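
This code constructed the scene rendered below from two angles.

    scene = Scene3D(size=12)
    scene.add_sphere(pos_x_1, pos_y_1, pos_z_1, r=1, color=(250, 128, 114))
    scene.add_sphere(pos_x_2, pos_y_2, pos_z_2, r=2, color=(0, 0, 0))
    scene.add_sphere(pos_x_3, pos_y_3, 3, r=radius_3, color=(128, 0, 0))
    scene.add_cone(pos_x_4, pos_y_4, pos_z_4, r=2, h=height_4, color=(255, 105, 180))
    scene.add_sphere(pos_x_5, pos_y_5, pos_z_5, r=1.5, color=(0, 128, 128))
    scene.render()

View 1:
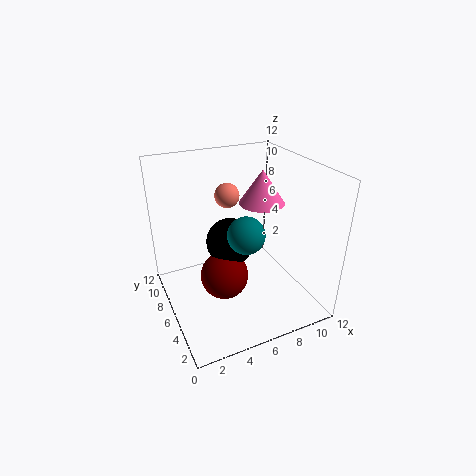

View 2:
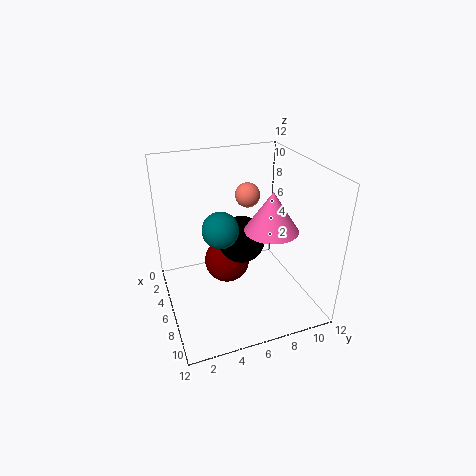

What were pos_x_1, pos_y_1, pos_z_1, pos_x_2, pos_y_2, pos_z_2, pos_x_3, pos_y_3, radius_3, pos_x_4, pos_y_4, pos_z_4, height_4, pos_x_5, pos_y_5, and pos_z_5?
pos_x_1 = 5.5; pos_y_1 = 7; pos_z_1 = 9.5; pos_x_2 = 5.5; pos_y_2 = 6.5; pos_z_2 = 5.5; pos_x_3 = 4.5; pos_y_3 = 5.5; radius_3 = 2; pos_x_4 = 9; pos_y_4 = 7.5; pos_z_4 = 8; height_4 = 3; pos_x_5 = 6; pos_y_5 = 4.5; pos_z_5 = 7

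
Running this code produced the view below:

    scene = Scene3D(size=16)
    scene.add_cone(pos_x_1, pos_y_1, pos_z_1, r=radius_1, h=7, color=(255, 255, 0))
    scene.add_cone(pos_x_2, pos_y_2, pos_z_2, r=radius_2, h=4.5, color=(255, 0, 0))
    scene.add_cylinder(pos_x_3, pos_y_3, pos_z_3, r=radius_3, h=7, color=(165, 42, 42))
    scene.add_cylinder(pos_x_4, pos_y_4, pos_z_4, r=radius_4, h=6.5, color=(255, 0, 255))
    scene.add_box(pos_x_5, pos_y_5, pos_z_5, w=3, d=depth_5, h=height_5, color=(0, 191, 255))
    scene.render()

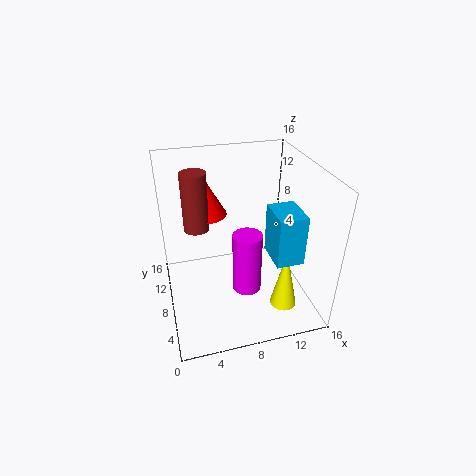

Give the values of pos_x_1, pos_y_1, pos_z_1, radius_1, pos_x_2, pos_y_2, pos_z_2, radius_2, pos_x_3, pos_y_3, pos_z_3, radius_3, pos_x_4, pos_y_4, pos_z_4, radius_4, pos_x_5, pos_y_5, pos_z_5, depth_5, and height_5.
pos_x_1 = 12.5, pos_y_1 = 4.5, pos_z_1 = 0.5, radius_1 = 1.5, pos_x_2 = 5.5, pos_y_2 = 13.5, pos_z_2 = 8.5, radius_2 = 2.5, pos_x_3 = 4, pos_y_3 = 12, pos_z_3 = 7.5, radius_3 = 1.5, pos_x_4 = 8, pos_y_4 = 4.5, pos_z_4 = 4, radius_4 = 1.5, pos_x_5 = 11, pos_y_5 = 3.5, pos_z_5 = 6.5, depth_5 = 4, height_5 = 5.5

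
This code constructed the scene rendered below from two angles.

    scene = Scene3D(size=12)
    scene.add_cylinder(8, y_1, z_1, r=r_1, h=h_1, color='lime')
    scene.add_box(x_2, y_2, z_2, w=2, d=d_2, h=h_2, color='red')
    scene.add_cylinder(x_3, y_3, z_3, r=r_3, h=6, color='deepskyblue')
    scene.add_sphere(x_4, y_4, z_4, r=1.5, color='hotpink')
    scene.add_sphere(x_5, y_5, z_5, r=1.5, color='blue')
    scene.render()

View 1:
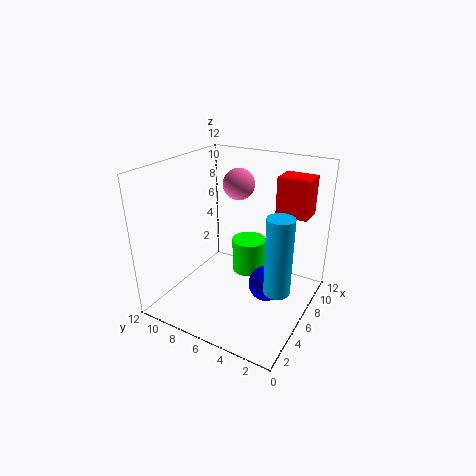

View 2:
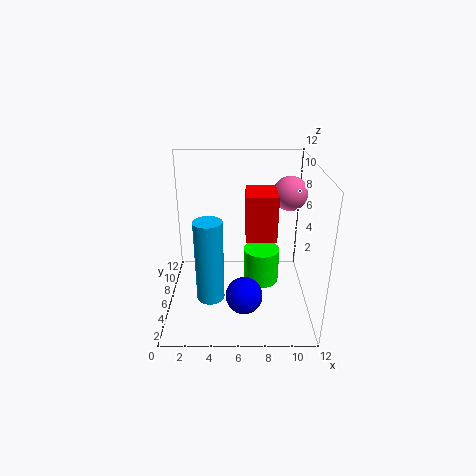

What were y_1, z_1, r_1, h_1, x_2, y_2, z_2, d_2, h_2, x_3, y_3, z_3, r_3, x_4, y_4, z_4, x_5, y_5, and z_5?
y_1 = 6; z_1 = 2; r_1 = 1.5; h_1 = 3; x_2 = 6.5; y_2 = 0.5; z_2 = 8.5; d_2 = 2.5; h_2 = 3; x_3 = 4; y_3 = 1.5; z_3 = 3.5; r_3 = 1; x_4 = 10.5; y_4 = 8.5; z_4 = 9; x_5 = 6.5; y_5 = 3.5; z_5 = 2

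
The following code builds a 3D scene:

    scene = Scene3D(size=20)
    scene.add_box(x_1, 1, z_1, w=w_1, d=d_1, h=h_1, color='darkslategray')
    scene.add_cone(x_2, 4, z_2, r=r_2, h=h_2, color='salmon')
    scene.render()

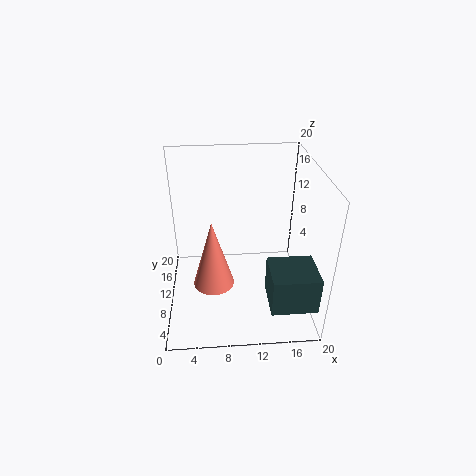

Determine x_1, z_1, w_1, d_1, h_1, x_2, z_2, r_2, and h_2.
x_1 = 13.5
z_1 = 4
w_1 = 6
d_1 = 5.5
h_1 = 5
x_2 = 6.5
z_2 = 7.5
r_2 = 2.5
h_2 = 8.5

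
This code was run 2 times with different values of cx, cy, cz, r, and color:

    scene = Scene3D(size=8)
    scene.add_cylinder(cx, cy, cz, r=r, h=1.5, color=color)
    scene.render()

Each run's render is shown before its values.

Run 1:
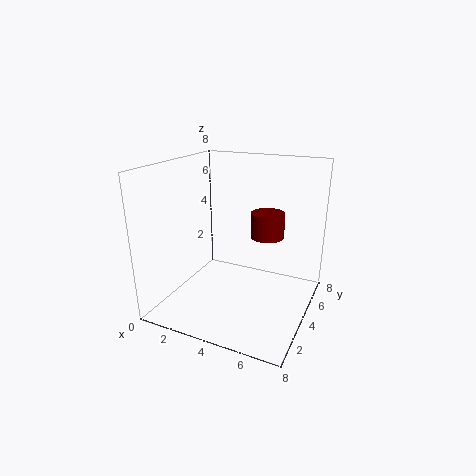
cx = 5, cy = 6, cz = 3.5, r = 1, color = 'maroon'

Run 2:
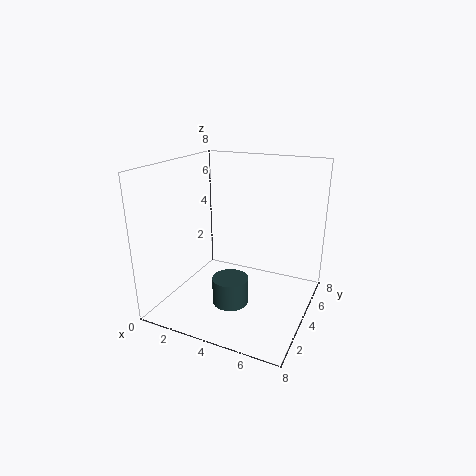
cx = 4, cy = 3, cz = 0.5, r = 1, color = 'darkslategray'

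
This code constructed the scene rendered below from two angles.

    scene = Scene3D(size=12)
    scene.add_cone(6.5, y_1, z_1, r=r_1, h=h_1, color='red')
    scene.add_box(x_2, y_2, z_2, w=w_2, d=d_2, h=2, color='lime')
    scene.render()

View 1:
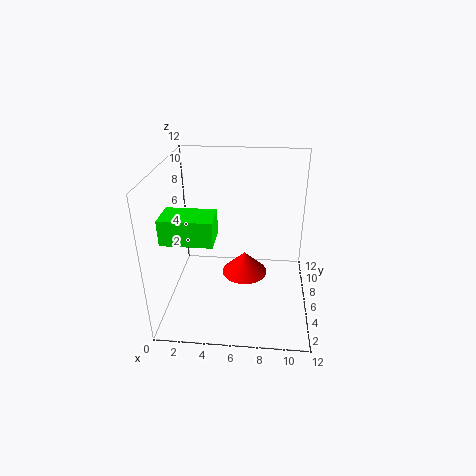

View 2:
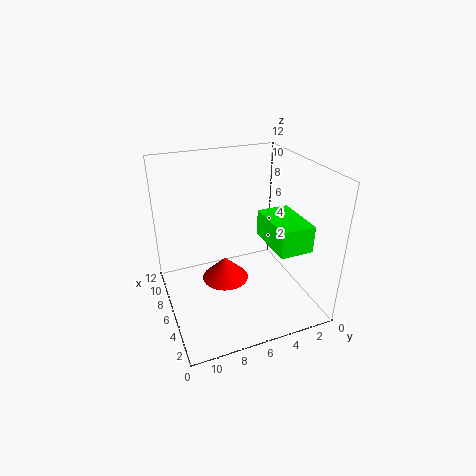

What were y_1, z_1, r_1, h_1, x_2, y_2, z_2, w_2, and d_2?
y_1 = 7; z_1 = 2; r_1 = 2; h_1 = 2; x_2 = 0.5; y_2 = 2.5; z_2 = 7; w_2 = 4; d_2 = 2.5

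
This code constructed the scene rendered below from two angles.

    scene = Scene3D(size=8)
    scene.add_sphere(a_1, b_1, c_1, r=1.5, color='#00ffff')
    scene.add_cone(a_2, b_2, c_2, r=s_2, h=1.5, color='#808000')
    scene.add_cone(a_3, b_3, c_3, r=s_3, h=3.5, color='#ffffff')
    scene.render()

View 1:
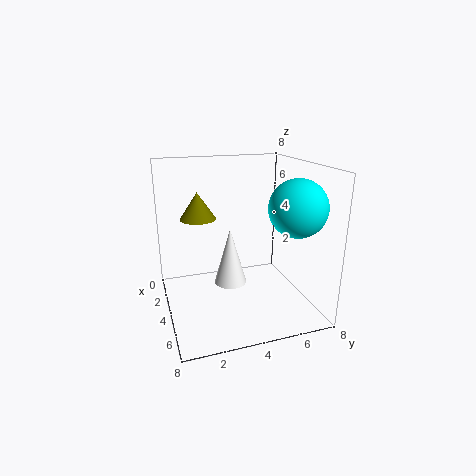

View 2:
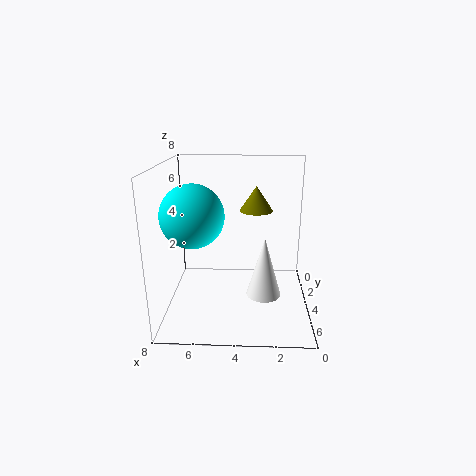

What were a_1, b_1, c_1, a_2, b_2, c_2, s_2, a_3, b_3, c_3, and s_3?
a_1 = 6
b_1 = 6.5
c_1 = 6
a_2 = 3
b_2 = 2
c_2 = 5
s_2 = 1
a_3 = 2.5
b_3 = 4
c_3 = 0.5
s_3 = 1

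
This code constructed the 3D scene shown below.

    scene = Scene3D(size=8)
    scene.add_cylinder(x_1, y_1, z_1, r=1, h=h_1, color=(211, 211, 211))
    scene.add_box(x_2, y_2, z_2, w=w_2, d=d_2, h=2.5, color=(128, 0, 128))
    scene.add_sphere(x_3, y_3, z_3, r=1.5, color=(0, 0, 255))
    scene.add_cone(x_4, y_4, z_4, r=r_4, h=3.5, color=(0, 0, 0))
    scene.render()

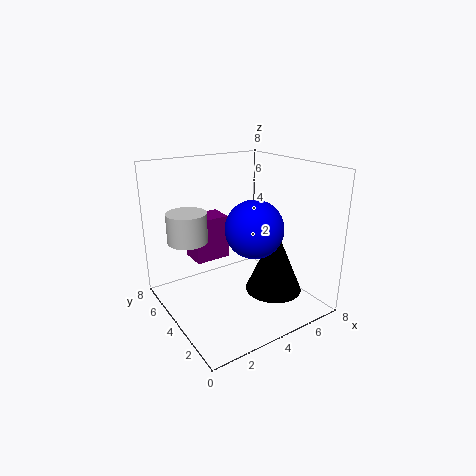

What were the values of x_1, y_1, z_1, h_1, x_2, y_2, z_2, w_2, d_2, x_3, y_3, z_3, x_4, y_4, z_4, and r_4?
x_1 = 1; y_1 = 4; z_1 = 4.5; h_1 = 1.5; x_2 = 2; y_2 = 5; z_2 = 2.5; w_2 = 2; d_2 = 1.5; x_3 = 4; y_3 = 2.5; z_3 = 5; x_4 = 5; y_4 = 2; z_4 = 1.5; r_4 = 1.5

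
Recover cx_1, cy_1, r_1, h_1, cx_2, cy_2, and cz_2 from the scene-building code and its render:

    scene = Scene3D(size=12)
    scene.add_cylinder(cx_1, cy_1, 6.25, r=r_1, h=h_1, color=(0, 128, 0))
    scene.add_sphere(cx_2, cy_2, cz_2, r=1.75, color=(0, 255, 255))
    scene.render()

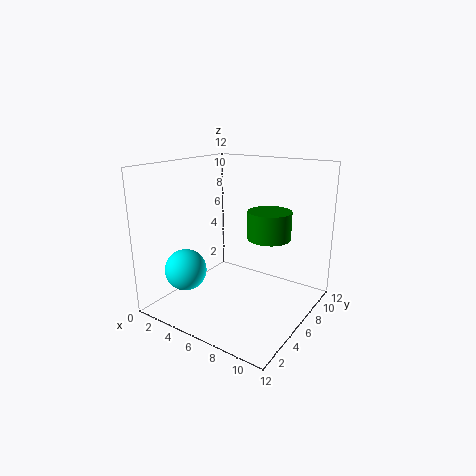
cx_1 = 8.5, cy_1 = 6.75, r_1 = 1.75, h_1 = 2.25, cx_2 = 2.5, cy_2 = 3.25, cz_2 = 3.25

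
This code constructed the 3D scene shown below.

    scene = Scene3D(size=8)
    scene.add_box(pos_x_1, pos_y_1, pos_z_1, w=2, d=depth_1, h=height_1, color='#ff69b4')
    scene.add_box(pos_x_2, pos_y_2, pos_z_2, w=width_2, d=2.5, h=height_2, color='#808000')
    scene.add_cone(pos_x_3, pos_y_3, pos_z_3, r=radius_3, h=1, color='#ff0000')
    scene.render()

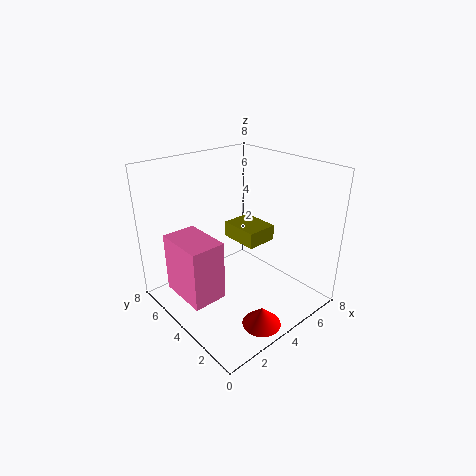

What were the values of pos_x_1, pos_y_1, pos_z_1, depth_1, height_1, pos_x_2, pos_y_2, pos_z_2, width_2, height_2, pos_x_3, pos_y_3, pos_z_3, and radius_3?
pos_x_1 = 1; pos_y_1 = 4; pos_z_1 = 0.5; depth_1 = 3; height_1 = 3.5; pos_x_2 = 5.5; pos_y_2 = 4.5; pos_z_2 = 2.5; width_2 = 2; height_2 = 1; pos_x_3 = 3; pos_y_3 = 1; pos_z_3 = 0.5; radius_3 = 1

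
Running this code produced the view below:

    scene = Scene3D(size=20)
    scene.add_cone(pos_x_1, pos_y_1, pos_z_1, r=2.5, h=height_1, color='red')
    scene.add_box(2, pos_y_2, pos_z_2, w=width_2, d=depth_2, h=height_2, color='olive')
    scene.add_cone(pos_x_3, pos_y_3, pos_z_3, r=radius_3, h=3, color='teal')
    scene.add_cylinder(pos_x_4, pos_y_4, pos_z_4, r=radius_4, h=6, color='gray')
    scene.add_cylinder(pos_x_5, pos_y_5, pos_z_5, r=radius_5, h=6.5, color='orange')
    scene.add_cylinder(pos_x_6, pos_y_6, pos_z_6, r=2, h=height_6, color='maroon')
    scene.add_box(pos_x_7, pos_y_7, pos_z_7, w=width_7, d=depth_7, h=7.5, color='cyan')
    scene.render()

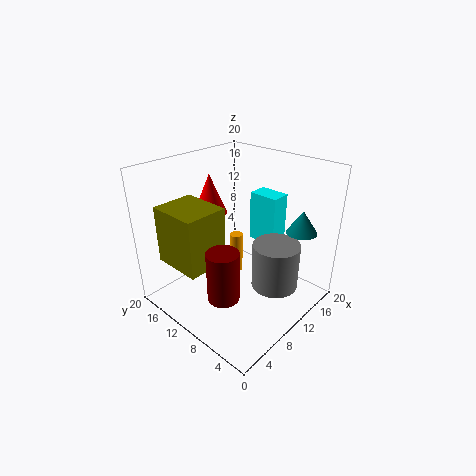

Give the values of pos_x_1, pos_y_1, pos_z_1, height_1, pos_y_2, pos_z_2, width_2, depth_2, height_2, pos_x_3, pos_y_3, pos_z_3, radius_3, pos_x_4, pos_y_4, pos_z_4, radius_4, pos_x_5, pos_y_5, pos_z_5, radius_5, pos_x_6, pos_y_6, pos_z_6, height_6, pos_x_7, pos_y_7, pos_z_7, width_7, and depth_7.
pos_x_1 = 11, pos_y_1 = 16.5, pos_z_1 = 11.5, height_1 = 6, pos_y_2 = 10.5, pos_z_2 = 7, width_2 = 6, depth_2 = 7, height_2 = 8, pos_x_3 = 14, pos_y_3 = 2.5, pos_z_3 = 12, radius_3 = 2, pos_x_4 = 10, pos_y_4 = 3.5, pos_z_4 = 5.5, radius_4 = 3, pos_x_5 = 14, pos_y_5 = 14, pos_z_5 = 1, radius_5 = 1, pos_x_6 = 3.5, pos_y_6 = 6.5, pos_z_6 = 5.5, height_6 = 6.5, pos_x_7 = 15.5, pos_y_7 = 8, pos_z_7 = 7, width_7 = 3, depth_7 = 4.5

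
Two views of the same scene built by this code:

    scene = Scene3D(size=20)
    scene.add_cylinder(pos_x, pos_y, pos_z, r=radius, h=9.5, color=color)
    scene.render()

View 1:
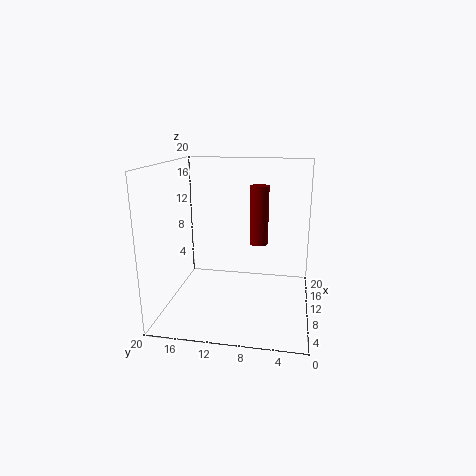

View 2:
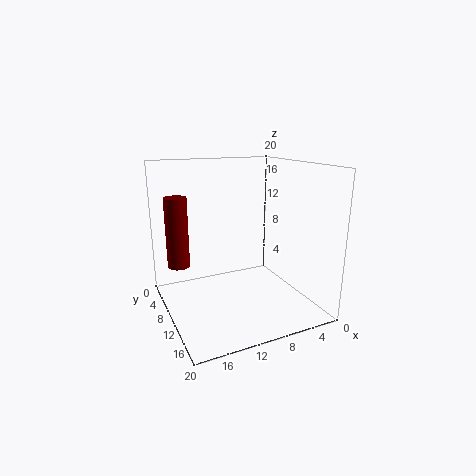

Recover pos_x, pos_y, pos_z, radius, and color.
pos_x = 18; pos_y = 8; pos_z = 6.5; radius = 1.5; color = 'maroon'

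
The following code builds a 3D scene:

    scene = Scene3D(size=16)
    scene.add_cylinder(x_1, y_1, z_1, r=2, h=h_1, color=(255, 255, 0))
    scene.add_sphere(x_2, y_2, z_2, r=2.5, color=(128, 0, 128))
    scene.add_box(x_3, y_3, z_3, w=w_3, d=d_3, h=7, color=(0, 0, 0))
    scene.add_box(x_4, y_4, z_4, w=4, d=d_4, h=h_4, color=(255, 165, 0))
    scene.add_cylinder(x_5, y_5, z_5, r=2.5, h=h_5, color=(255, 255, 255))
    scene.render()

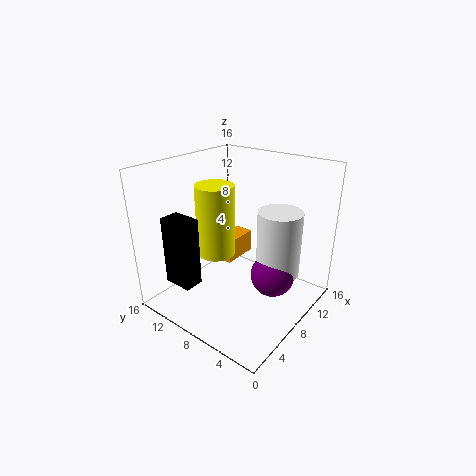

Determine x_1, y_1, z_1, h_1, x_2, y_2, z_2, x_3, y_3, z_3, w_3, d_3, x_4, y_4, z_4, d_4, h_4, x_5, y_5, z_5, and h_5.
x_1 = 5.5; y_1 = 9; z_1 = 7; h_1 = 7.5; x_2 = 10; y_2 = 4.5; z_2 = 3.5; x_3 = 0.5; y_3 = 8.5; z_3 = 5; w_3 = 2; d_3 = 3; x_4 = 6.5; y_4 = 8; z_4 = 5.5; d_4 = 2; h_4 = 2.5; x_5 = 11; y_5 = 4.5; z_5 = 3.5; h_5 = 7.5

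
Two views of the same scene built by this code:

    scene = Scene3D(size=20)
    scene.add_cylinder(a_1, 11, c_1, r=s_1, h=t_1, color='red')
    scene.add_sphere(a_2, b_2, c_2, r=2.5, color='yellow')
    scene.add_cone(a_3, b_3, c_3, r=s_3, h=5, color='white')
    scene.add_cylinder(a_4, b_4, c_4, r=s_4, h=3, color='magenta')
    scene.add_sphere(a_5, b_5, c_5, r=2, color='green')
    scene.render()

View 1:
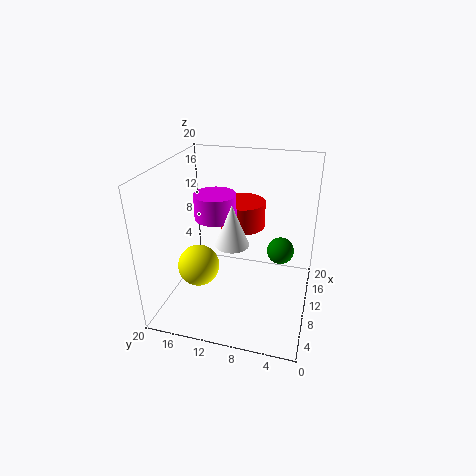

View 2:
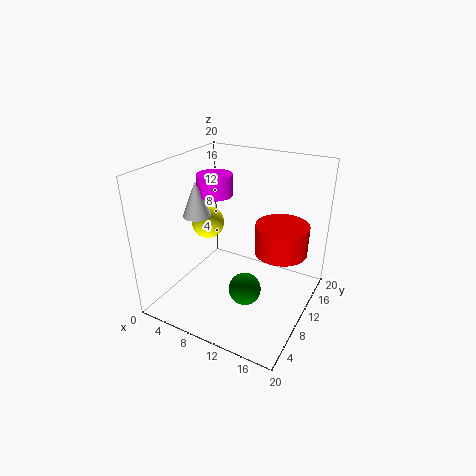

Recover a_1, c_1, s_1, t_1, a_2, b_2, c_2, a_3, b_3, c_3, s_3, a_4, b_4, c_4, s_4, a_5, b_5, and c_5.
a_1 = 16
c_1 = 9
s_1 = 3.5
t_1 = 4
a_2 = 3
b_2 = 13
c_2 = 9.5
a_3 = 4
b_3 = 9
c_3 = 12.5
s_3 = 2
a_4 = 5.5
b_4 = 11.5
c_4 = 15
s_4 = 2.5
a_5 = 14
b_5 = 4.5
c_5 = 6.5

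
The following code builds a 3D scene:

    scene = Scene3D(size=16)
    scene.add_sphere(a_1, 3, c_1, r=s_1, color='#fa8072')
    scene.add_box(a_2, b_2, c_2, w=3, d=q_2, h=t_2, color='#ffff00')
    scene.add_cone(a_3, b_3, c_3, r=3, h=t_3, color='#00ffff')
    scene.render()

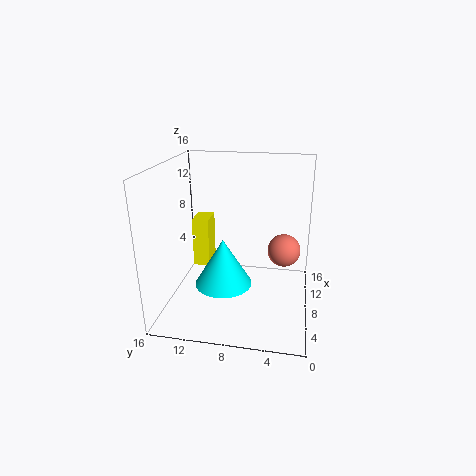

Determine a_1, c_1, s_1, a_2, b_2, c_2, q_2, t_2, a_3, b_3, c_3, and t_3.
a_1 = 12
c_1 = 5
s_1 = 2
a_2 = 10
b_2 = 12
c_2 = 3
q_2 = 2
t_2 = 6
a_3 = 5
b_3 = 9
c_3 = 4
t_3 = 5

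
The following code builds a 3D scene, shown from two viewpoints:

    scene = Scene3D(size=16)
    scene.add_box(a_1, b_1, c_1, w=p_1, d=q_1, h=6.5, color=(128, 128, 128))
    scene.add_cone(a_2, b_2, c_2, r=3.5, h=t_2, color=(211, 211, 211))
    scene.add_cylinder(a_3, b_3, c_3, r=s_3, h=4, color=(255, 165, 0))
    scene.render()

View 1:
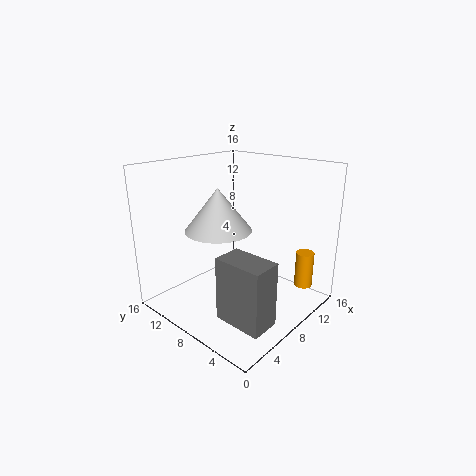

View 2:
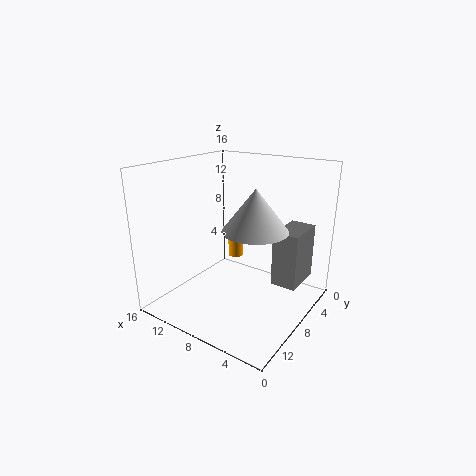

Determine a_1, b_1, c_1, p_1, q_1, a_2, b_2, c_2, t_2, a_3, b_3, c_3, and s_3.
a_1 = 2; b_1 = 0.5; c_1 = 2; p_1 = 3; q_1 = 5; a_2 = 5.5; b_2 = 8.5; c_2 = 9.5; t_2 = 4.5; a_3 = 12.5; b_3 = 2; c_3 = 2.5; s_3 = 1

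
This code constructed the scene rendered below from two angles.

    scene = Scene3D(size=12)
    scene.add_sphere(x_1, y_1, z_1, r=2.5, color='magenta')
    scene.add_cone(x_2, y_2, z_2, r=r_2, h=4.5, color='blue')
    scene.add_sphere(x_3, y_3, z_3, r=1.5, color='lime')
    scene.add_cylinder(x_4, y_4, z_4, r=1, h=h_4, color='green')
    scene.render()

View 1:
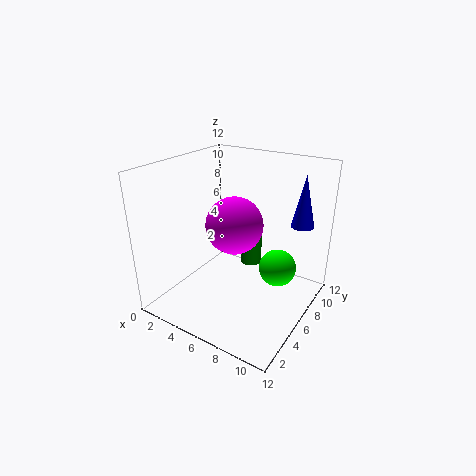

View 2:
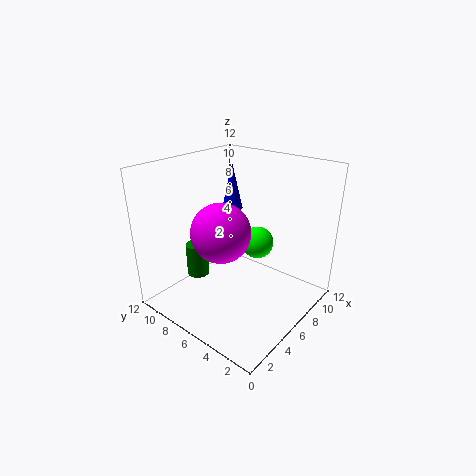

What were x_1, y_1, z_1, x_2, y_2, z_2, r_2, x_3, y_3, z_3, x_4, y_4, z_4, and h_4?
x_1 = 5, y_1 = 7, z_1 = 6.5, x_2 = 10, y_2 = 10, z_2 = 6.5, r_2 = 1, x_3 = 9.5, y_3 = 6.5, z_3 = 4, x_4 = 5, y_4 = 10, z_4 = 1.5, h_4 = 3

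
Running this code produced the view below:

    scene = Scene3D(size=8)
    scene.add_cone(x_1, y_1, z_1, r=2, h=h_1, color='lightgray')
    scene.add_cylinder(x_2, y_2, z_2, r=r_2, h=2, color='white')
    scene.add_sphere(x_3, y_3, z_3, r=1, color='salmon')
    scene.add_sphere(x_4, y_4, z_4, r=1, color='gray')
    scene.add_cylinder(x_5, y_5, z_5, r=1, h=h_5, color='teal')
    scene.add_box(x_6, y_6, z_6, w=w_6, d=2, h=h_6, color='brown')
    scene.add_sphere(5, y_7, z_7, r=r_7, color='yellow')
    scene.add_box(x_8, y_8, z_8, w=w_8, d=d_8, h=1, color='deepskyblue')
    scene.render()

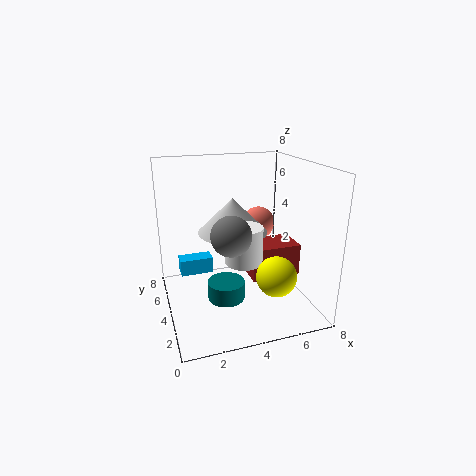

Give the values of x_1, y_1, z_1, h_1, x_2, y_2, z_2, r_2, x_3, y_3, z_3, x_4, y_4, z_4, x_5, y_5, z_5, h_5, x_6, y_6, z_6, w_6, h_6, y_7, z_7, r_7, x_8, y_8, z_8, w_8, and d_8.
x_1 = 4, y_1 = 5, z_1 = 4, h_1 = 2, x_2 = 4, y_2 = 3, z_2 = 3, r_2 = 1, x_3 = 6, y_3 = 6, z_3 = 4, x_4 = 3, y_4 = 2, z_4 = 5, x_5 = 3, y_5 = 3, z_5 = 1, h_5 = 1, x_6 = 5, y_6 = 4, z_6 = 1, w_6 = 3, h_6 = 2, y_7 = 1, z_7 = 3, r_7 = 1, x_8 = 1, y_8 = 6, z_8 = 1, w_8 = 2, d_8 = 1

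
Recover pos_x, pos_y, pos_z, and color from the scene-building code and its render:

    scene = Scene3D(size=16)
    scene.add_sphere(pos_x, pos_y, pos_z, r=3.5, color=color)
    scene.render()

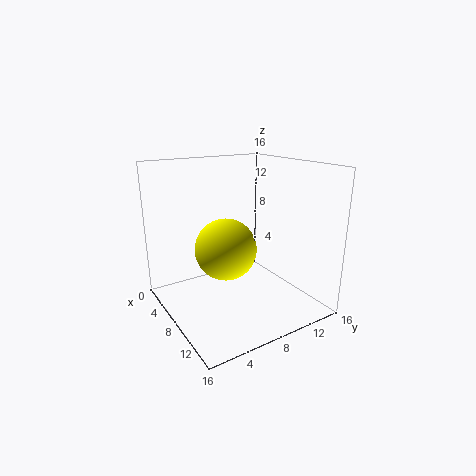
pos_x = 7
pos_y = 7
pos_z = 6.5
color = 'yellow'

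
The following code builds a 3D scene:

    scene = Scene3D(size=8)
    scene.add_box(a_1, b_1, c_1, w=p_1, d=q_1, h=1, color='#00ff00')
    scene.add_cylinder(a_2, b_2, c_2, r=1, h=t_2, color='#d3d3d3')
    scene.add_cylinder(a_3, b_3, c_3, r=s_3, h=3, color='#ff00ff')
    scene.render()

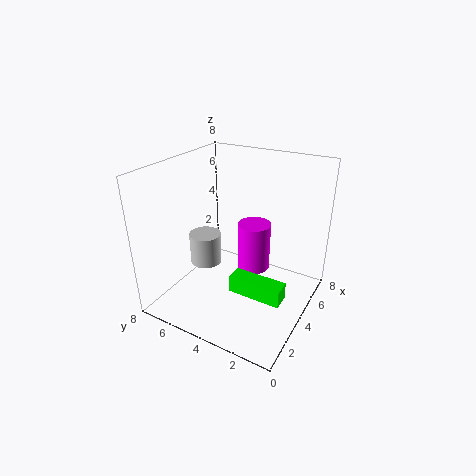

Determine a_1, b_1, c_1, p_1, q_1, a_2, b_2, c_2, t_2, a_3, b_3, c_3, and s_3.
a_1 = 3
b_1 = 1
c_1 = 1
p_1 = 1
q_1 = 3
a_2 = 5
b_2 = 7
c_2 = 1
t_2 = 2
a_3 = 6
b_3 = 4
c_3 = 1
s_3 = 1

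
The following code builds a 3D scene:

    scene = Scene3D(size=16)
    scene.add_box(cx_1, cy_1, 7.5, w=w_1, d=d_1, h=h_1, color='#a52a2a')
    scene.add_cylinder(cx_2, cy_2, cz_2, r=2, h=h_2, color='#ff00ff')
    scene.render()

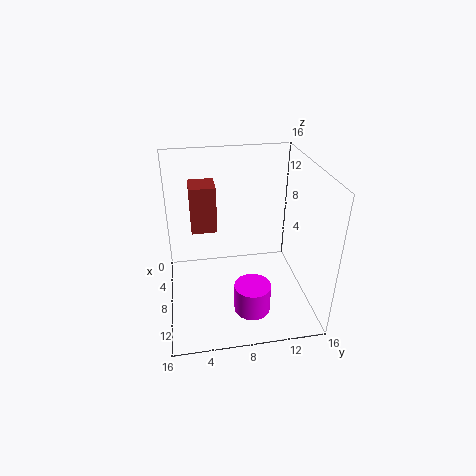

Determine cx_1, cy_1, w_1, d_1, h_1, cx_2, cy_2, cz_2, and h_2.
cx_1 = 2.25, cy_1 = 3, w_1 = 3.25, d_1 = 3, h_1 = 5.5, cx_2 = 11.5, cy_2 = 9, cz_2 = 0.75, h_2 = 3.25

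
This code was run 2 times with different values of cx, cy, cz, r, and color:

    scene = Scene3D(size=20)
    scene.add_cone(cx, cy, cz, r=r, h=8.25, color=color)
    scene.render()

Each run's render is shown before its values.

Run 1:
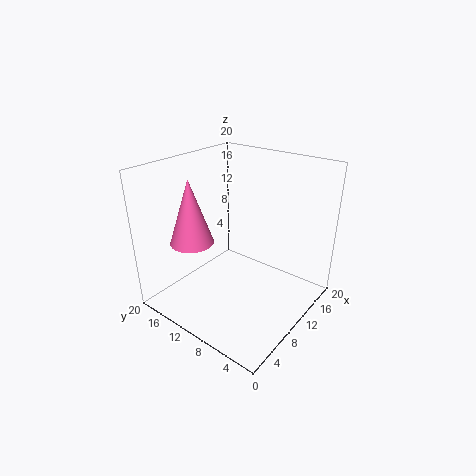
cx = 3.75
cy = 12.5
cz = 11.25
r = 2.75
color = 'hotpink'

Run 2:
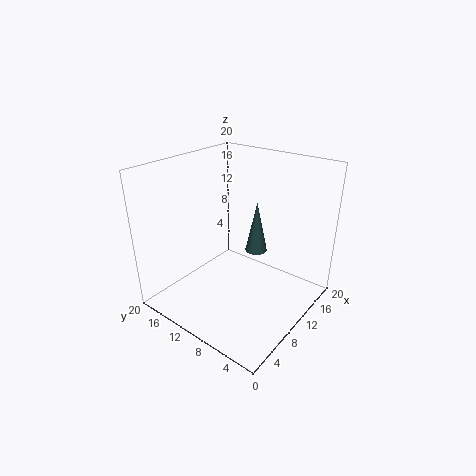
cx = 16.75
cy = 11.5
cz = 4.5
r = 1.75
color = 'darkslategray'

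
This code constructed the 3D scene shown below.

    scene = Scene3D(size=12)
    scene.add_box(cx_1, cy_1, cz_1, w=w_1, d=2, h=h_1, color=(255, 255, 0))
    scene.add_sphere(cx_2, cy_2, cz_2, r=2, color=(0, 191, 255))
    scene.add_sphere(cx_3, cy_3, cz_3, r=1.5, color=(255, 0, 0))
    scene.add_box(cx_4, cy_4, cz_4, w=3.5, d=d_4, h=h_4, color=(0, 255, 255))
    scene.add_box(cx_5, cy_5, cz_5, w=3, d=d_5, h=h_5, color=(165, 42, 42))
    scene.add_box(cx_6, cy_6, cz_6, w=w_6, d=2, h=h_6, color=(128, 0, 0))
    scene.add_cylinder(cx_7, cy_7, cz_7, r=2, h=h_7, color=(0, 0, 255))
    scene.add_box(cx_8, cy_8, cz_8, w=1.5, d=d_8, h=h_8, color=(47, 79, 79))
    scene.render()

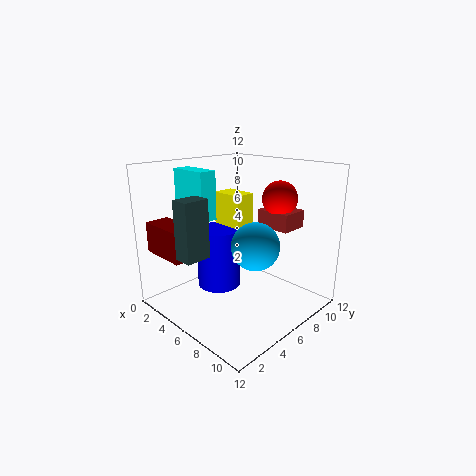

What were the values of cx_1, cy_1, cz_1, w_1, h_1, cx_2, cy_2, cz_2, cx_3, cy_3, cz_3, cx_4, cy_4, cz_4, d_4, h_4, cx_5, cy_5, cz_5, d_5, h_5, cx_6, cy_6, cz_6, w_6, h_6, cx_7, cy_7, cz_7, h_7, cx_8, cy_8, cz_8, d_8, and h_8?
cx_1 = 1.5, cy_1 = 7.5, cz_1 = 3.5, w_1 = 3, h_1 = 5.5, cx_2 = 7.5, cy_2 = 6.5, cz_2 = 5.5, cx_3 = 7.5, cy_3 = 9.5, cz_3 = 9, cx_4 = 1, cy_4 = 3.5, cz_4 = 7.5, d_4 = 1.5, h_4 = 4, cx_5 = 6, cy_5 = 8.5, cz_5 = 6.5, d_5 = 2.5, h_5 = 1.5, cx_6 = 1, cy_6 = 0.5, cz_6 = 5, w_6 = 4, h_6 = 2.5, cx_7 = 3, cy_7 = 6.5, cz_7 = 0.5, h_7 = 5.5, cx_8 = 5, cy_8 = 0.5, cz_8 = 5.5, d_8 = 2, h_8 = 4.5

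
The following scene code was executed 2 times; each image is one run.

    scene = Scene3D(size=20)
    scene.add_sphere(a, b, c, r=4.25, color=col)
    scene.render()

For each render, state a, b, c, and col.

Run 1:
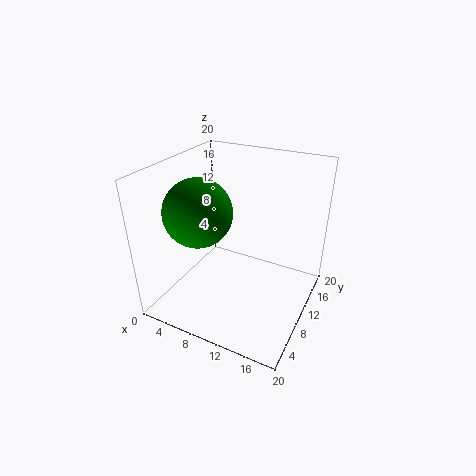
a = 7.25
b = 4.75
c = 15.5
col = 'green'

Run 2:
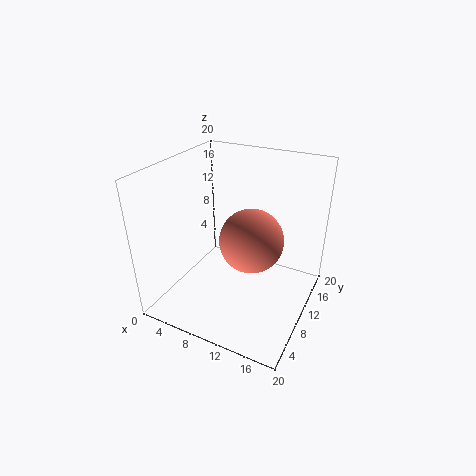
a = 12.5
b = 9
c = 10.75
col = 'salmon'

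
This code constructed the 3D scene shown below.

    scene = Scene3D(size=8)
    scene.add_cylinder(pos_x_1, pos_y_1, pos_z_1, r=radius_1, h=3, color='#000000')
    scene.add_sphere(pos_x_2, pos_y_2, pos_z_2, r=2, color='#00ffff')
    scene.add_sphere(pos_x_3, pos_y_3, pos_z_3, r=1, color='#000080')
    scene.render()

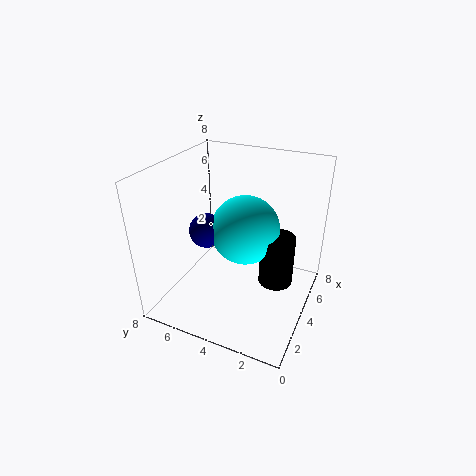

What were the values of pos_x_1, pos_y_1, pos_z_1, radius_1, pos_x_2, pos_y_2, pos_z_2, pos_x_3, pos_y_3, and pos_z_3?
pos_x_1 = 5; pos_y_1 = 2; pos_z_1 = 1; radius_1 = 1; pos_x_2 = 5; pos_y_2 = 4; pos_z_2 = 4; pos_x_3 = 4; pos_y_3 = 6; pos_z_3 = 4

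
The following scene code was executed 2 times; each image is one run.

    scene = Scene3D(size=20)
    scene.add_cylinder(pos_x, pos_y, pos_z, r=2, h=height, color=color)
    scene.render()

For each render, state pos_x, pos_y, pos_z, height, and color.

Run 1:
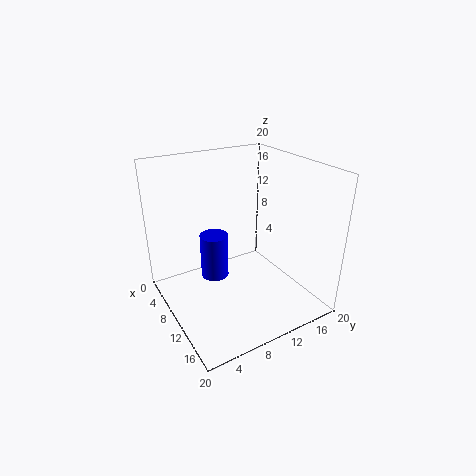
pos_x = 7.5
pos_y = 7.5
pos_z = 3.5
height = 6.5
color = 'blue'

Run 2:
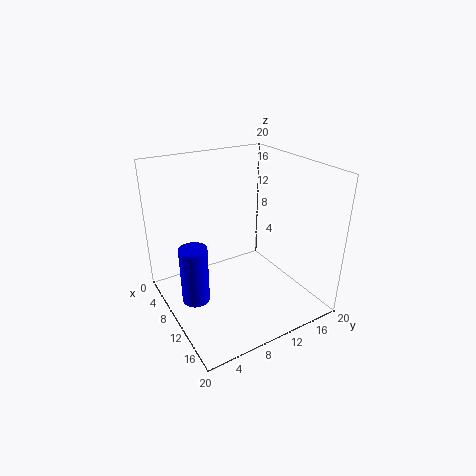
pos_x = 8
pos_y = 4
pos_z = 0.5
height = 8.5
color = 'blue'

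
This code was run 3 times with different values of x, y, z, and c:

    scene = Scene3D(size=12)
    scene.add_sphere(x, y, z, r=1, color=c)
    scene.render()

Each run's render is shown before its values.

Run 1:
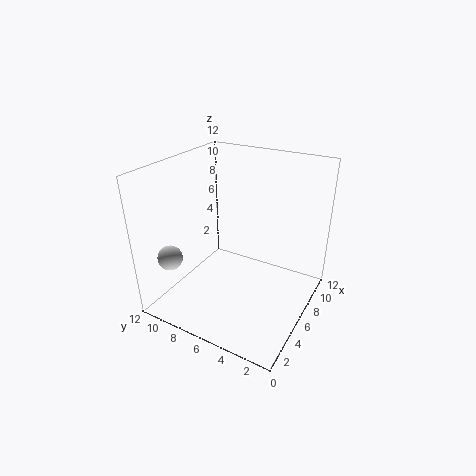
x = 2
y = 10
z = 5
c = 'lightgray'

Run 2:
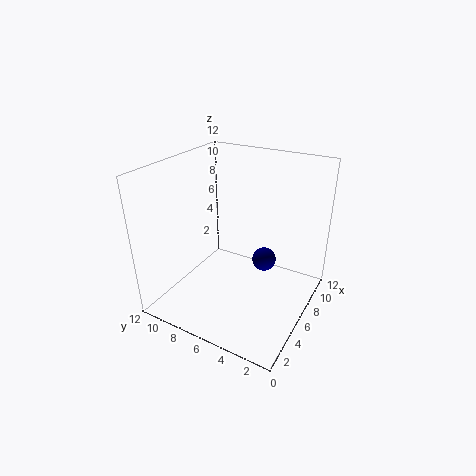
x = 7
y = 4
z = 4
c = 'navy'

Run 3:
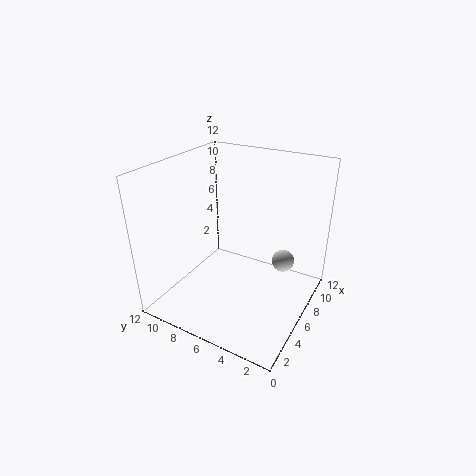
x = 9
y = 3
z = 3
c = 'lightgray'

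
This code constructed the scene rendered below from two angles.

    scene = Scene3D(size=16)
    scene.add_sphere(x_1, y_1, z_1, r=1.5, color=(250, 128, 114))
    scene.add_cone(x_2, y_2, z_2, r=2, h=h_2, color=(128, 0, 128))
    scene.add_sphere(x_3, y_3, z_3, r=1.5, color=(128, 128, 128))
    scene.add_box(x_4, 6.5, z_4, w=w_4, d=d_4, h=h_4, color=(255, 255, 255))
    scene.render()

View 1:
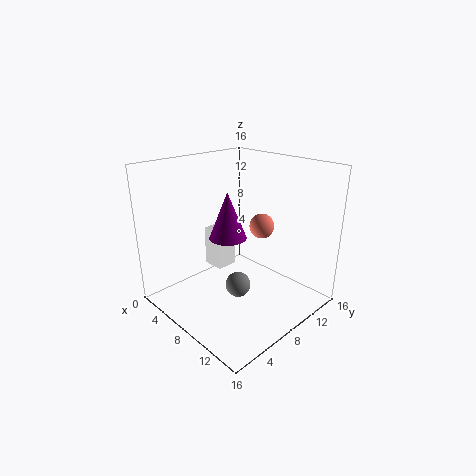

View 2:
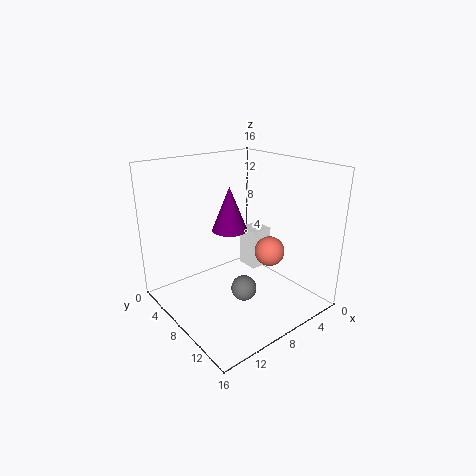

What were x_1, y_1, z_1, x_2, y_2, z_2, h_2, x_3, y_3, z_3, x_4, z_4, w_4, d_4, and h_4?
x_1 = 7.5; y_1 = 12.5; z_1 = 8; x_2 = 8; y_2 = 6.5; z_2 = 8.5; h_2 = 5; x_3 = 7.5; y_3 = 8.5; z_3 = 1.5; x_4 = 4; z_4 = 4; w_4 = 2.5; d_4 = 2.5; h_4 = 4.5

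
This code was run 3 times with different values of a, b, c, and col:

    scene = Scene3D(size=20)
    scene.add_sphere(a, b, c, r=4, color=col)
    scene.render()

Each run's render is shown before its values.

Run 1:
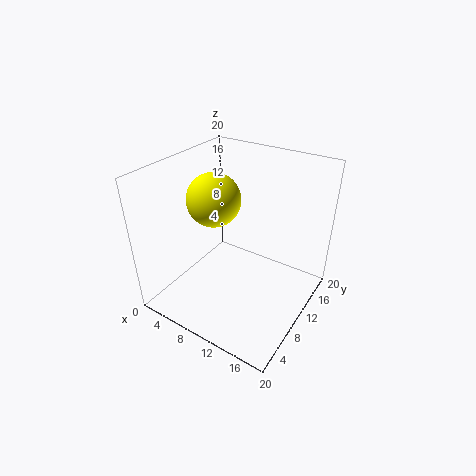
a = 4.5, b = 12, c = 13.5, col = 'yellow'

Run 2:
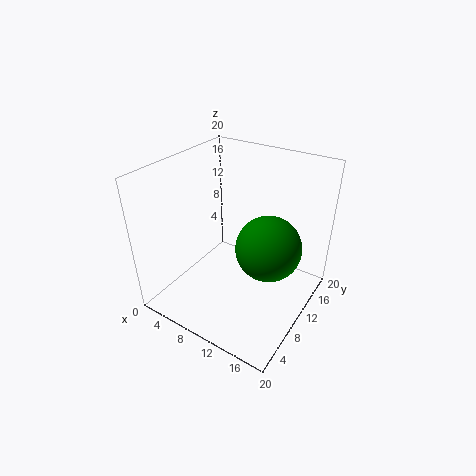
a = 16, b = 7.5, c = 12, col = 'green'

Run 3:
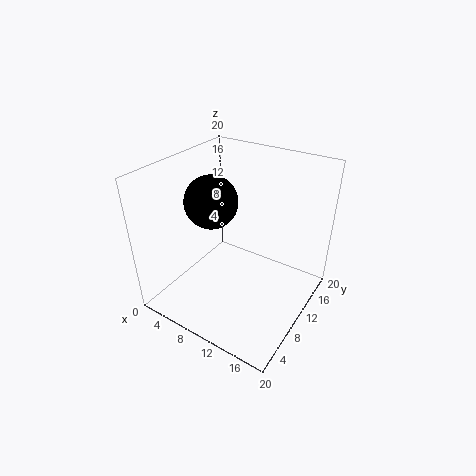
a = 4, b = 12, c = 13, col = 'black'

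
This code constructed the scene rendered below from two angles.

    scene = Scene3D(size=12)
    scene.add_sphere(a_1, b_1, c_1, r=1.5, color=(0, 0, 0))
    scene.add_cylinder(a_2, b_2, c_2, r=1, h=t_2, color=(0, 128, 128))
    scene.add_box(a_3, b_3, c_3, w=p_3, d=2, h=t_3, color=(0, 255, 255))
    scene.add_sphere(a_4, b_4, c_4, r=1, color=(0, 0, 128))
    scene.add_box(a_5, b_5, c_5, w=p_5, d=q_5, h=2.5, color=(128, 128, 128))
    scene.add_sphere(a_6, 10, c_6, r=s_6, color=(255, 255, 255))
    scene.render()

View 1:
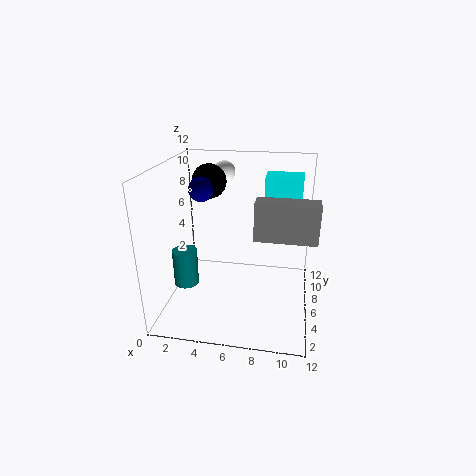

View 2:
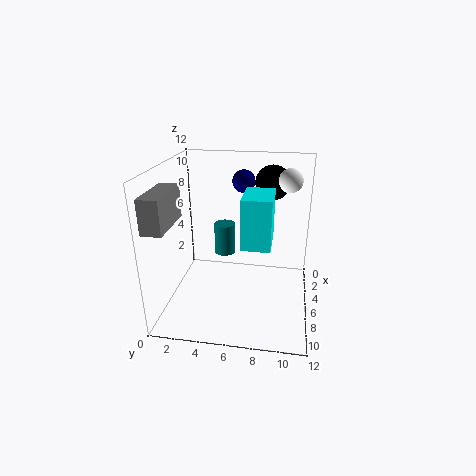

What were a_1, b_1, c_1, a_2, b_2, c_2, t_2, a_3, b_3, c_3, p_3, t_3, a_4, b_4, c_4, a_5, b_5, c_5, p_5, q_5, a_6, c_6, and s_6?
a_1 = 3, b_1 = 8.5, c_1 = 10, a_2 = 2, b_2 = 4, c_2 = 2.5, t_2 = 3, a_3 = 8, b_3 = 7, c_3 = 7.5, p_3 = 3, t_3 = 3.5, a_4 = 3, b_4 = 6, c_4 = 10, a_5 = 8, b_5 = 0.5, c_5 = 8.5, p_5 = 4, q_5 = 1.5, a_6 = 4, c_6 = 10.5, s_6 = 1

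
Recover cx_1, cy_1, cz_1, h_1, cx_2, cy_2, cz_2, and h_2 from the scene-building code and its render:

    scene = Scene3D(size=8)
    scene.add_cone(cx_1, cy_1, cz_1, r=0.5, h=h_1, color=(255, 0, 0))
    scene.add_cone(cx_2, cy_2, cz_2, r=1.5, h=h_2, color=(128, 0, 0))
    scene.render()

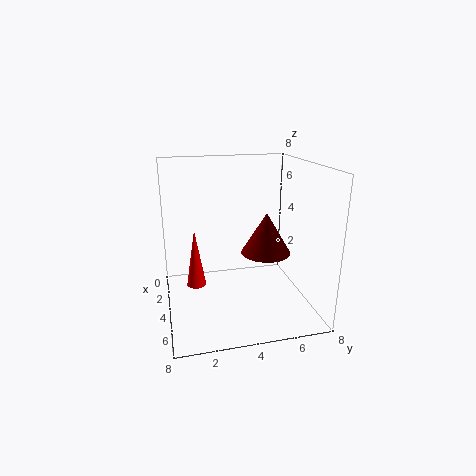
cx_1 = 5, cy_1 = 1.5, cz_1 = 2, h_1 = 3, cx_2 = 3, cy_2 = 6, cz_2 = 2.5, h_2 = 2.5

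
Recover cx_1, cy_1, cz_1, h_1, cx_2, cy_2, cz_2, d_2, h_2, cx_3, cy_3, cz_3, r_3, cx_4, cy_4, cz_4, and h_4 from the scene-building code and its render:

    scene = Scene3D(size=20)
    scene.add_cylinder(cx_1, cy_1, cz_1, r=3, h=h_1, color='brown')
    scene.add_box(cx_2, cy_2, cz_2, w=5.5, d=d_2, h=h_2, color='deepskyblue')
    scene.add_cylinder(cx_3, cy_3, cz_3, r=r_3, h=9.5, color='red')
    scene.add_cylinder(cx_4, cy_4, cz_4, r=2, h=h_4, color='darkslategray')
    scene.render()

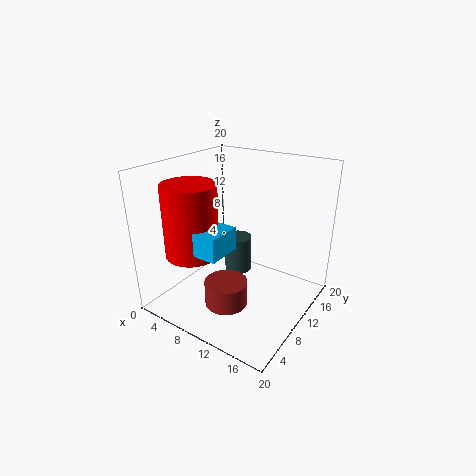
cx_1 = 10; cy_1 = 7; cz_1 = 1; h_1 = 3.5; cx_2 = 6.5; cy_2 = 2; cz_2 = 10.5; d_2 = 4.5; h_2 = 3; cx_3 = 6.5; cy_3 = 4.5; cz_3 = 9; r_3 = 3.5; cx_4 = 8; cy_4 = 13; cz_4 = 3; h_4 = 5.5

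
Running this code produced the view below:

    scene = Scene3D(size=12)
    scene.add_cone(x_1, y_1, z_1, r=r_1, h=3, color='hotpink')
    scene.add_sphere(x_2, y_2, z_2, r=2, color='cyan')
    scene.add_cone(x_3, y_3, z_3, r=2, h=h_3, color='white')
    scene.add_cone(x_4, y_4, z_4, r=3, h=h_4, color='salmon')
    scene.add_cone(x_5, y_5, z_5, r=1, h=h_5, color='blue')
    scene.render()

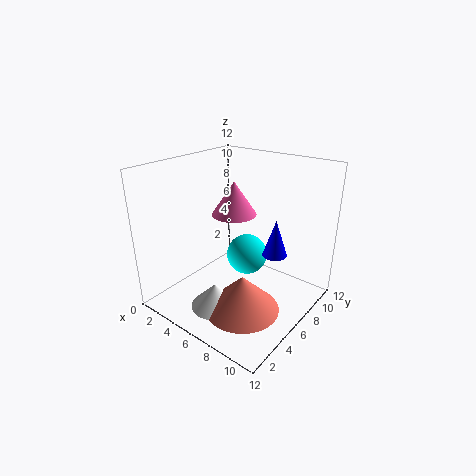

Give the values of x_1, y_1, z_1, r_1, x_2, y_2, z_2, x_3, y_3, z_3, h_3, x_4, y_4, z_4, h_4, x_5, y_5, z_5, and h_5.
x_1 = 4; y_1 = 8; z_1 = 7; r_1 = 2; x_2 = 4; y_2 = 10; z_2 = 2; x_3 = 6; y_3 = 3; z_3 = 1; h_3 = 2; x_4 = 8; y_4 = 4; z_4 = 1; h_4 = 3; x_5 = 9; y_5 = 7; z_5 = 5; h_5 = 3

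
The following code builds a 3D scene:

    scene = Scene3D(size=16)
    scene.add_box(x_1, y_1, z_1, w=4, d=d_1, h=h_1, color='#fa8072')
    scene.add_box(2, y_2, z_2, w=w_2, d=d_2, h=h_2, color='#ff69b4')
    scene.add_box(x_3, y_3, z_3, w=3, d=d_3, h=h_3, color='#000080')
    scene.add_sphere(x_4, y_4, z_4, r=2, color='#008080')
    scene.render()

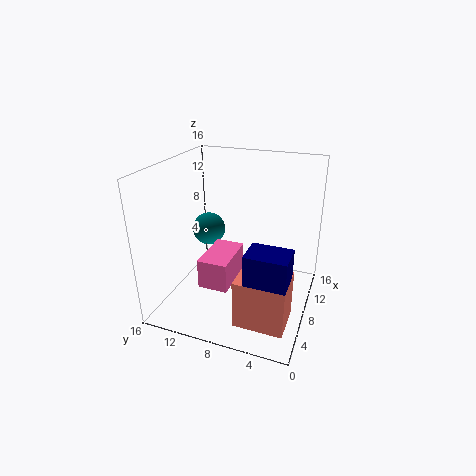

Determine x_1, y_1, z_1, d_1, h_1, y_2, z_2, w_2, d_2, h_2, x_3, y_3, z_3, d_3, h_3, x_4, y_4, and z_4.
x_1 = 1; y_1 = 1; z_1 = 2; d_1 = 5; h_1 = 5; y_2 = 7; z_2 = 5; w_2 = 5; d_2 = 3; h_2 = 3; x_3 = 1; y_3 = 1; z_3 = 5; d_3 = 4; h_3 = 5; x_4 = 11; y_4 = 13; z_4 = 7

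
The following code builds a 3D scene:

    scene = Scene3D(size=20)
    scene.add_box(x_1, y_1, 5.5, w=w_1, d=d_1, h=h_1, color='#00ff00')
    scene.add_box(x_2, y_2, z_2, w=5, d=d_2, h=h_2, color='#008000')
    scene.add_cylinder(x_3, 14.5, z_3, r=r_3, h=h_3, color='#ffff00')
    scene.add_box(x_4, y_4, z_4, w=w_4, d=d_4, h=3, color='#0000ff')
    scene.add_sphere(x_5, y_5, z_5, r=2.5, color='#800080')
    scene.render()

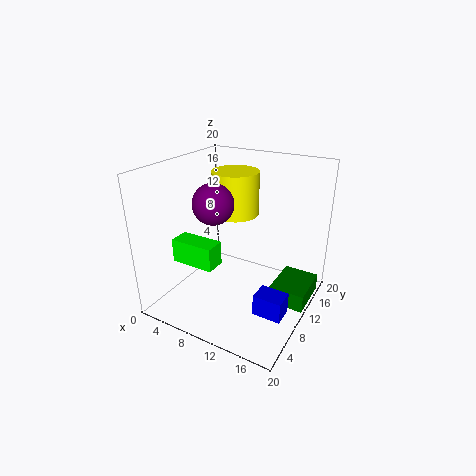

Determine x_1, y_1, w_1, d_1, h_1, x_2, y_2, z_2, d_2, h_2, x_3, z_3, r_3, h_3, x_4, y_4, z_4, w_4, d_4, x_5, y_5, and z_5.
x_1 = 1, y_1 = 6.5, w_1 = 6.5, d_1 = 3, h_1 = 3.5, x_2 = 15, y_2 = 10, z_2 = 1, d_2 = 6.5, h_2 = 2.5, x_3 = 7, z_3 = 11.5, r_3 = 3.5, h_3 = 6.5, x_4 = 14, y_4 = 7, z_4 = 0.5, w_4 = 4, d_4 = 3, x_5 = 9.5, y_5 = 5, z_5 = 16.5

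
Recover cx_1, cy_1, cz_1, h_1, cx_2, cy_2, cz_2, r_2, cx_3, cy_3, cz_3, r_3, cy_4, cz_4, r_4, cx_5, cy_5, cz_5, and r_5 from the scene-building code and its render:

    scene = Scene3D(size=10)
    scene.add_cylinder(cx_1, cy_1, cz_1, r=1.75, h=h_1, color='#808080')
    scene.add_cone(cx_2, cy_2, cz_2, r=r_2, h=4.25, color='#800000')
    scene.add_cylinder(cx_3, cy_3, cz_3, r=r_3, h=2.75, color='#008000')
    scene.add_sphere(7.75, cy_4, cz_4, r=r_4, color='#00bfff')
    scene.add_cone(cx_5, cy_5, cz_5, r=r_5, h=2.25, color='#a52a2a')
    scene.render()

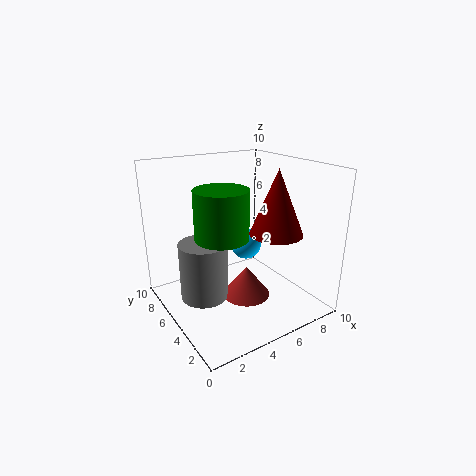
cx_1 = 3, cy_1 = 6.5, cz_1 = 0.25, h_1 = 4.25, cx_2 = 6.5, cy_2 = 2.75, cz_2 = 5.75, r_2 = 1.75, cx_3 = 2, cy_3 = 2, cz_3 = 6.75, r_3 = 1.5, cy_4 = 8, cz_4 = 2.75, r_4 = 1.25, cx_5 = 5.75, cy_5 = 5, cz_5 = 0.25, r_5 = 1.75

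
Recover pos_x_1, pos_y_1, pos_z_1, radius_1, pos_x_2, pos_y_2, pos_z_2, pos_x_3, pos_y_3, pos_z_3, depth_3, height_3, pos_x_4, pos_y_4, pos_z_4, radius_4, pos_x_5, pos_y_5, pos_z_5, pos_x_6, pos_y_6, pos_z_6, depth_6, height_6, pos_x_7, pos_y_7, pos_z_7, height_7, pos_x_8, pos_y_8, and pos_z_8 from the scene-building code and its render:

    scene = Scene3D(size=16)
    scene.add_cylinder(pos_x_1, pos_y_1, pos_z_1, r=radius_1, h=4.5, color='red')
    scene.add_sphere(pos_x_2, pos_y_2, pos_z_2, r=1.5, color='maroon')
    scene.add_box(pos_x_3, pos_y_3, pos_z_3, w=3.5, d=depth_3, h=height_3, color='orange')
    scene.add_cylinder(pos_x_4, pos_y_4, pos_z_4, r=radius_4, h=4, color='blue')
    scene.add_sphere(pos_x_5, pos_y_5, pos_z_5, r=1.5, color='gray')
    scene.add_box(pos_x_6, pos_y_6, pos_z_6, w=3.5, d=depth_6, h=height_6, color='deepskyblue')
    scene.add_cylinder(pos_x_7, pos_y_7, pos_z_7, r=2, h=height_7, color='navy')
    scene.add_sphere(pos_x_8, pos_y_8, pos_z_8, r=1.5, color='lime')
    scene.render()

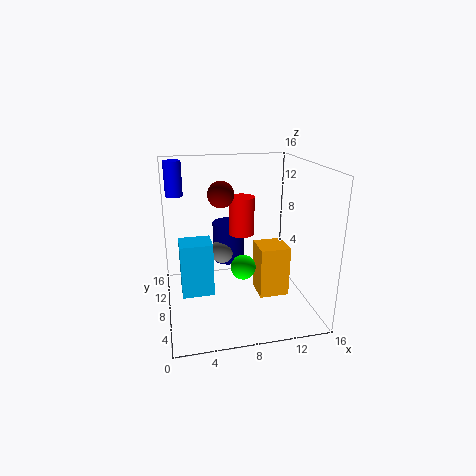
pos_x_1 = 9, pos_y_1 = 10.5, pos_z_1 = 7.5, radius_1 = 1.5, pos_x_2 = 6.5, pos_y_2 = 10, pos_z_2 = 12.5, pos_x_3 = 10.5, pos_y_3 = 7, pos_z_3 = 0.5, depth_3 = 3.5, height_3 = 6, pos_x_4 = 1.5, pos_y_4 = 12.5, pos_z_4 = 12, radius_4 = 1, pos_x_5 = 7, pos_y_5 = 12.5, pos_z_5 = 4.5, pos_x_6 = 1.5, pos_y_6 = 6.5, pos_z_6 = 2, depth_6 = 3, height_6 = 6, pos_x_7 = 8, pos_y_7 = 13.5, pos_z_7 = 3, height_7 = 5, pos_x_8 = 9, pos_y_8 = 9.5, pos_z_8 = 3.5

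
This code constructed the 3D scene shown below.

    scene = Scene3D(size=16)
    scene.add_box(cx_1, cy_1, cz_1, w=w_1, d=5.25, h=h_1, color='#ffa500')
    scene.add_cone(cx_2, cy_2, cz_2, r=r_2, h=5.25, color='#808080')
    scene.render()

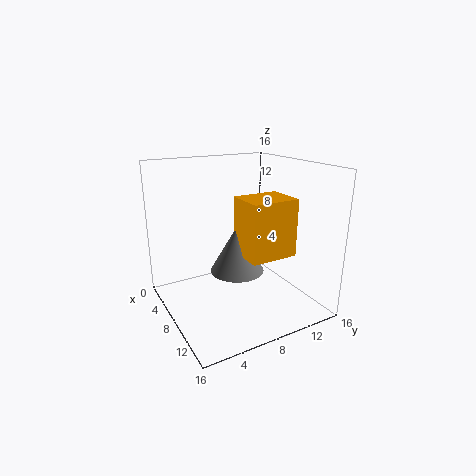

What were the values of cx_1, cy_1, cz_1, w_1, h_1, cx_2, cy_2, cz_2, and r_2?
cx_1 = 8, cy_1 = 7.5, cz_1 = 6.5, w_1 = 4.25, h_1 = 6.25, cx_2 = 8.25, cy_2 = 7.75, cz_2 = 4.25, r_2 = 3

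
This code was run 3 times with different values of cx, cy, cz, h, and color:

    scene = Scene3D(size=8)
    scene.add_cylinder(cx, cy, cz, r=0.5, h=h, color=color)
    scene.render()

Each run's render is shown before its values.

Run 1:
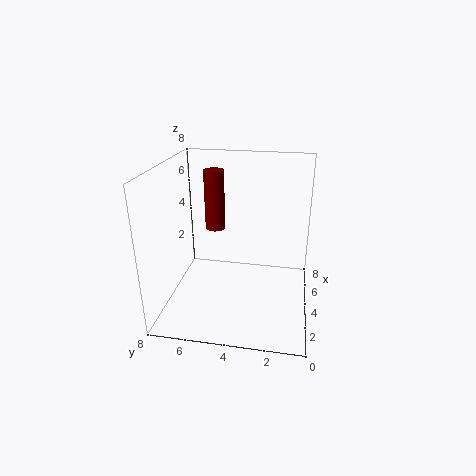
cx = 3
cy = 5
cz = 5
h = 3
color = 'maroon'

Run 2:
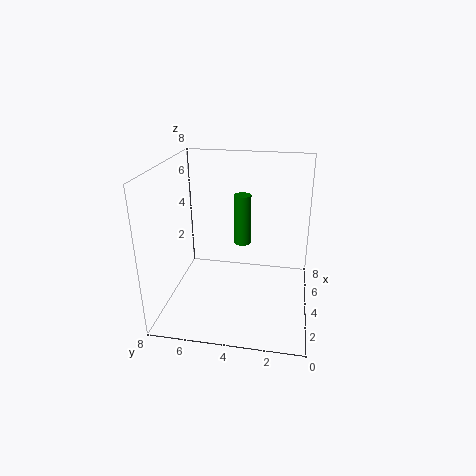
cx = 5.5
cy = 4
cz = 3
h = 3
color = 'green'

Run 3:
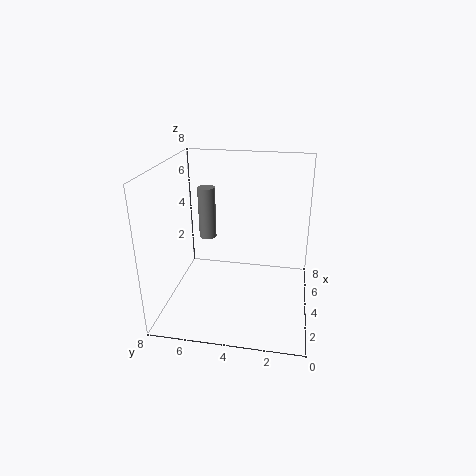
cx = 5
cy = 6
cz = 3.5
h = 3
color = 'gray'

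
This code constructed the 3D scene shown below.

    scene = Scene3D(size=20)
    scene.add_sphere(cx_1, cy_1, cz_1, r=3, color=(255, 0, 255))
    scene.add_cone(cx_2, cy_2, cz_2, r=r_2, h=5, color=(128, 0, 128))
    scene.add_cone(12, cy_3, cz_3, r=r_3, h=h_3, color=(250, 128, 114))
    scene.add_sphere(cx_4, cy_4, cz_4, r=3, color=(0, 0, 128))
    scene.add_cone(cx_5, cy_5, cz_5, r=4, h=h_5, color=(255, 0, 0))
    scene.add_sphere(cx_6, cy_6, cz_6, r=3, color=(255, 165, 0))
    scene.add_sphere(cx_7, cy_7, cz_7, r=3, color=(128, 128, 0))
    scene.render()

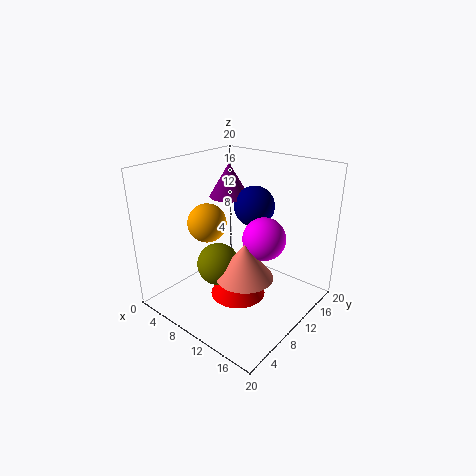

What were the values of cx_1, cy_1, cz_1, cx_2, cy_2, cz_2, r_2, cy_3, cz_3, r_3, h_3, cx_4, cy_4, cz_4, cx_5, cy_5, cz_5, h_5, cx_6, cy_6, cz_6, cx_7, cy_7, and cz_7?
cx_1 = 13, cy_1 = 12, cz_1 = 10, cx_2 = 5, cy_2 = 14, cz_2 = 14, r_2 = 3, cy_3 = 9, cz_3 = 5, r_3 = 4, h_3 = 5, cx_4 = 9, cy_4 = 15, cz_4 = 13, cx_5 = 10, cy_5 = 10, cz_5 = 1, h_5 = 6, cx_6 = 3, cy_6 = 11, cz_6 = 10, cx_7 = 8, cy_7 = 8, cz_7 = 6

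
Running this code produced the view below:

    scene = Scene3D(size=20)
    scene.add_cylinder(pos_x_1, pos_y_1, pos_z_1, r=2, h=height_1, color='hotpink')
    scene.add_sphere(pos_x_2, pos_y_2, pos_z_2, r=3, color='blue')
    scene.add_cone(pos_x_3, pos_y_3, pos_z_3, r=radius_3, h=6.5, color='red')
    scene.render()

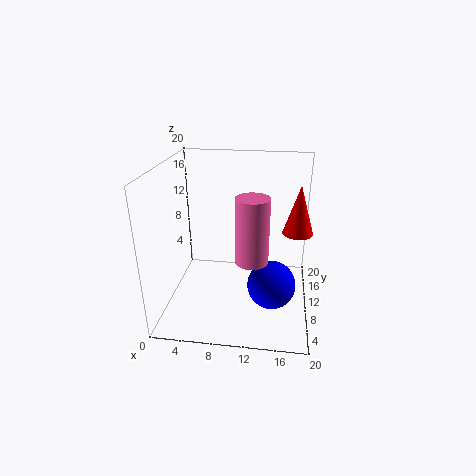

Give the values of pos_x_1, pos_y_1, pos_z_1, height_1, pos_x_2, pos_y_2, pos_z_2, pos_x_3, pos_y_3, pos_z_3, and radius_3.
pos_x_1 = 12.5, pos_y_1 = 4, pos_z_1 = 10, height_1 = 8, pos_x_2 = 15, pos_y_2 = 4.5, pos_z_2 = 6.5, pos_x_3 = 18, pos_y_3 = 9.5, pos_z_3 = 11.5, radius_3 = 2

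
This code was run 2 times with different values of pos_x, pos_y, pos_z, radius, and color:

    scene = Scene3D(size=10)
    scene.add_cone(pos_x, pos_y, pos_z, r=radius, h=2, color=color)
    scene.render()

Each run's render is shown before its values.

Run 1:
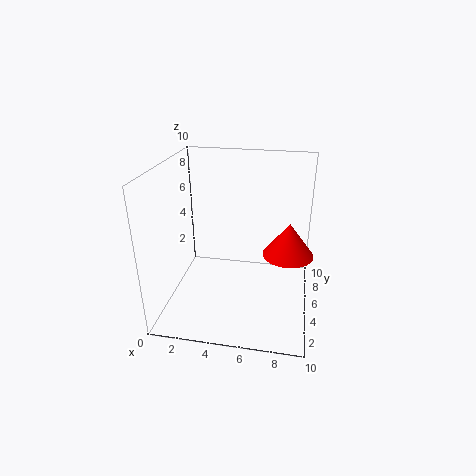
pos_x = 8.5; pos_y = 2.5; pos_z = 5.5; radius = 1.5; color = 'red'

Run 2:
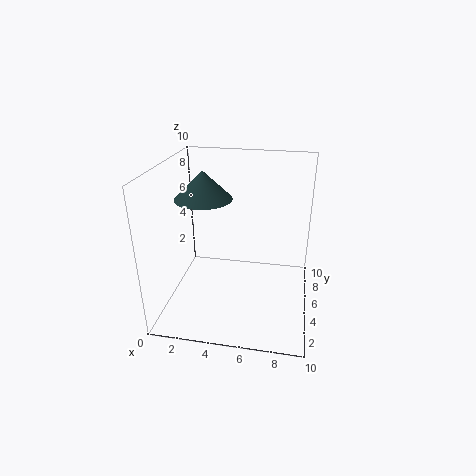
pos_x = 2.5; pos_y = 5.5; pos_z = 7.5; radius = 2; color = 'darkslategray'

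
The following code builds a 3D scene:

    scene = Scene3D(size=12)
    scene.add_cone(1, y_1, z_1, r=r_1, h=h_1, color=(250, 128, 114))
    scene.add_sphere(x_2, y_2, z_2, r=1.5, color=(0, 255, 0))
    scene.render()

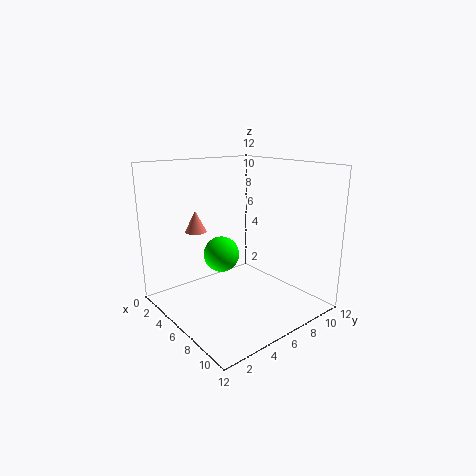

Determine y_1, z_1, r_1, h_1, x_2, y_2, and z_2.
y_1 = 5
z_1 = 5.5
r_1 = 1
h_1 = 2
x_2 = 5
y_2 = 5
z_2 = 4.5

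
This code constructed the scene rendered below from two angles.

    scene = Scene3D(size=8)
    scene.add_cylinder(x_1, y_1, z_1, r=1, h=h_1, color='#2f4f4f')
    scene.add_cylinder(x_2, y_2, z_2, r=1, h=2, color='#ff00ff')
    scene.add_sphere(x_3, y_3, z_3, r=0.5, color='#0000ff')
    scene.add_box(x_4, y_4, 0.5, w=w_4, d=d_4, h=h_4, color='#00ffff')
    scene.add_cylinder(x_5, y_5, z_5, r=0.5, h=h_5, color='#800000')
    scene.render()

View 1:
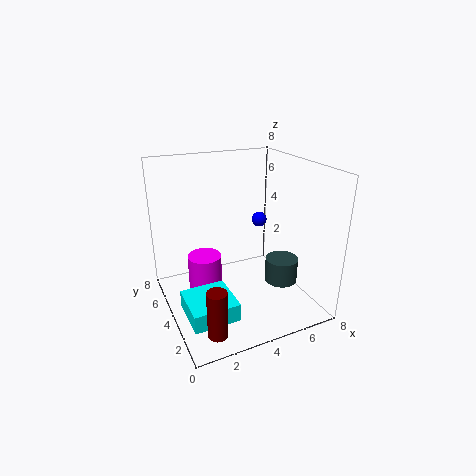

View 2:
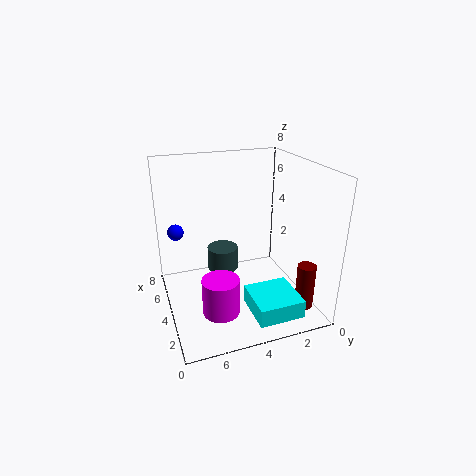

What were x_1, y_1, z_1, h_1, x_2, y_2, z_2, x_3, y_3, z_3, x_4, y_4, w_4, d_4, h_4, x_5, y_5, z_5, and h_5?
x_1 = 7
y_1 = 4
z_1 = 0.5
h_1 = 1.5
x_2 = 2.5
y_2 = 5.5
z_2 = 0.5
x_3 = 7
y_3 = 7
z_3 = 3.5
x_4 = 0.5
y_4 = 1.5
w_4 = 2.5
d_4 = 2.5
h_4 = 1
x_5 = 1.5
y_5 = 1
z_5 = 0.5
h_5 = 2.5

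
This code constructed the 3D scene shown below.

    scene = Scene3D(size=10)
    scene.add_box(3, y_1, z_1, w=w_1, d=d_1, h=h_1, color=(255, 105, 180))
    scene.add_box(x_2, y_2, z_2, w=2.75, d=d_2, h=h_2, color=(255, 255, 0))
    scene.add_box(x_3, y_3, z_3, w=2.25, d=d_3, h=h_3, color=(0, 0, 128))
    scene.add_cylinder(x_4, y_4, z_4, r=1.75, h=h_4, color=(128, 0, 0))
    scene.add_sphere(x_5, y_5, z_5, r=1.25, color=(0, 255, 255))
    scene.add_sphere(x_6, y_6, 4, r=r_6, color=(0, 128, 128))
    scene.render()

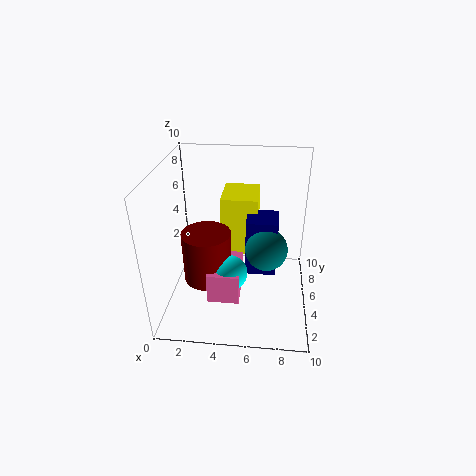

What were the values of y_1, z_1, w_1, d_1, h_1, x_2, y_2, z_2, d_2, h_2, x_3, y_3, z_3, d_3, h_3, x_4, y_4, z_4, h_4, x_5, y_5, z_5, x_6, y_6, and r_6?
y_1 = 3, z_1 = 0.75, w_1 = 2.25, d_1 = 3.25, h_1 = 2.25, x_2 = 3.5, y_2 = 6.75, z_2 = 2.5, d_2 = 3.25, h_2 = 4.5, x_3 = 5.5, y_3 = 5.25, z_3 = 1.75, d_3 = 2.25, h_3 = 4.25, x_4 = 2.75, y_4 = 5, z_4 = 1.5, h_4 = 3.75, x_5 = 4.5, y_5 = 4.25, z_5 = 2.5, x_6 = 7, y_6 = 5.25, r_6 = 1.5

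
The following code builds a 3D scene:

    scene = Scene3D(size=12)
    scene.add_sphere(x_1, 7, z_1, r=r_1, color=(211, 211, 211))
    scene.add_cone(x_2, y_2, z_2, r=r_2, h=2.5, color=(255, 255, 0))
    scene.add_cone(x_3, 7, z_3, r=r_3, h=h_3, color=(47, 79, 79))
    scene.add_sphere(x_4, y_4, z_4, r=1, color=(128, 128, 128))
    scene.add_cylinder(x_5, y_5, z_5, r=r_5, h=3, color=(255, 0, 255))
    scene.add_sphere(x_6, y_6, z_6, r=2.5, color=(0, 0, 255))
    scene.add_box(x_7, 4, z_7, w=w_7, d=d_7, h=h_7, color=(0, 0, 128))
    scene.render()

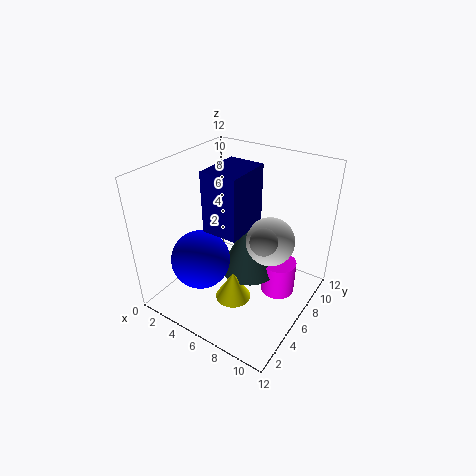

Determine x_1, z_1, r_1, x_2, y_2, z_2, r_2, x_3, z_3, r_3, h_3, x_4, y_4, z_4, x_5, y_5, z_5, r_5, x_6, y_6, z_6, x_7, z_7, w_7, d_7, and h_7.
x_1 = 8.5; z_1 = 6; r_1 = 2; x_2 = 6.5; y_2 = 4.5; z_2 = 1; r_2 = 1.5; x_3 = 6.5; z_3 = 2.5; r_3 = 2.5; h_3 = 5; x_4 = 9.5; y_4 = 4; z_4 = 8; x_5 = 9; y_5 = 8; z_5 = 0.5; r_5 = 1.5; x_6 = 3.5; y_6 = 4; z_6 = 4; x_7 = 4; z_7 = 7; w_7 = 3; d_7 = 4; h_7 = 5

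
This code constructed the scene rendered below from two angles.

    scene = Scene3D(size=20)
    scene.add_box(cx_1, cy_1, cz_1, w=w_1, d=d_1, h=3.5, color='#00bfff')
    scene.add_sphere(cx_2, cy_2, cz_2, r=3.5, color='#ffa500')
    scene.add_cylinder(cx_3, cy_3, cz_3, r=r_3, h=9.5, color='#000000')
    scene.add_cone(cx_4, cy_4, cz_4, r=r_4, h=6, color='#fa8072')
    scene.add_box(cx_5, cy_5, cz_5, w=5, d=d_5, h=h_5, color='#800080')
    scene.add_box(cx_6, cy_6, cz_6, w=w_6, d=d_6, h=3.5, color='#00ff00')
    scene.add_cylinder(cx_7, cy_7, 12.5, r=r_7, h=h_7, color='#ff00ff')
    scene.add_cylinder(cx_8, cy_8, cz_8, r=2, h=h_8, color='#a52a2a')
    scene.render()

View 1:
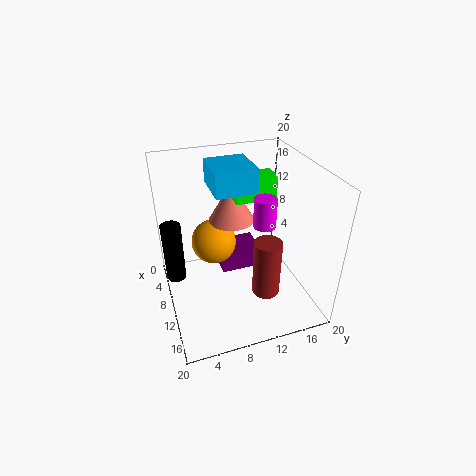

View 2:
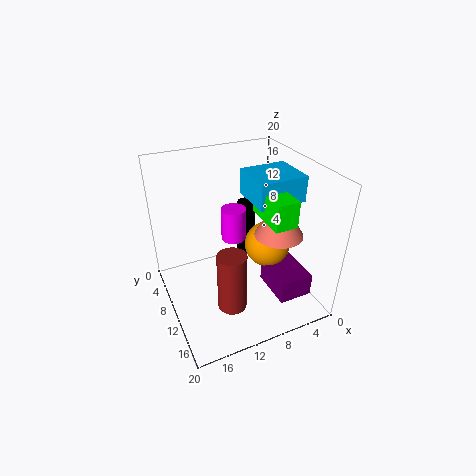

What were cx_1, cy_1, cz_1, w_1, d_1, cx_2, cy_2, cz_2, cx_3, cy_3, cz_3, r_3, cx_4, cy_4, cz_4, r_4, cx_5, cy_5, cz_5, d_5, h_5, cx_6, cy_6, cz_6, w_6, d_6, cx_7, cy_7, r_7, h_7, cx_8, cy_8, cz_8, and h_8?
cx_1 = 2
cy_1 = 7.5
cz_1 = 15.5
w_1 = 6.5
d_1 = 6
cx_2 = 4
cy_2 = 8
cz_2 = 6
cx_3 = 4.5
cy_3 = 1.5
cz_3 = 1
r_3 = 1.5
cx_4 = 4
cy_4 = 11
cz_4 = 9.5
r_4 = 3.5
cx_5 = 0.5
cy_5 = 9
cz_5 = 0.5
d_5 = 6.5
h_5 = 3.5
cx_6 = 5
cy_6 = 10.5
cz_6 = 14
w_6 = 3
d_6 = 6
cx_7 = 12
cy_7 = 13
r_7 = 1.5
h_7 = 4
cx_8 = 12.5
cy_8 = 13.5
cz_8 = 1.5
h_8 = 8.5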